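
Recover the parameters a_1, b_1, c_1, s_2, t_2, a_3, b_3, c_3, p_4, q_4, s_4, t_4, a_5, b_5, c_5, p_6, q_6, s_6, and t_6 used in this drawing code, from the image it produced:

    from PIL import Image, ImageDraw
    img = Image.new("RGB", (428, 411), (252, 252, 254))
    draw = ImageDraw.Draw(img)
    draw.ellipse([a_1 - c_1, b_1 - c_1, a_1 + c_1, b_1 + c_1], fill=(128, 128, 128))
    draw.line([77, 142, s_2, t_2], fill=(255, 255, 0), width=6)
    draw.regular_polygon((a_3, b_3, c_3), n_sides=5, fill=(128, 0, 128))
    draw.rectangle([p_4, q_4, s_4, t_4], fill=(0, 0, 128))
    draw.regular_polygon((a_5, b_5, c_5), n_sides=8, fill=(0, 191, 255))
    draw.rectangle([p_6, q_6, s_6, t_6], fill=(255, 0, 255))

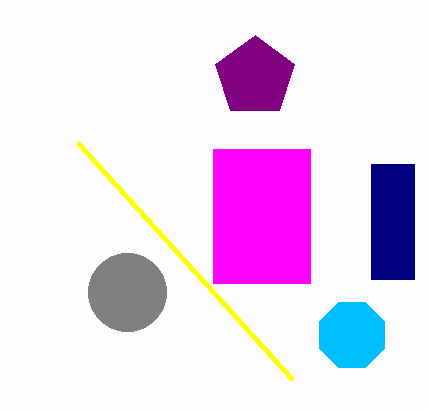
a_1 = 127
b_1 = 292
c_1 = 39
s_2 = 292
t_2 = 379
a_3 = 255
b_3 = 77
c_3 = 42
p_4 = 371
q_4 = 164
s_4 = 414
t_4 = 279
a_5 = 352
b_5 = 335
c_5 = 35
p_6 = 213
q_6 = 149
s_6 = 310
t_6 = 283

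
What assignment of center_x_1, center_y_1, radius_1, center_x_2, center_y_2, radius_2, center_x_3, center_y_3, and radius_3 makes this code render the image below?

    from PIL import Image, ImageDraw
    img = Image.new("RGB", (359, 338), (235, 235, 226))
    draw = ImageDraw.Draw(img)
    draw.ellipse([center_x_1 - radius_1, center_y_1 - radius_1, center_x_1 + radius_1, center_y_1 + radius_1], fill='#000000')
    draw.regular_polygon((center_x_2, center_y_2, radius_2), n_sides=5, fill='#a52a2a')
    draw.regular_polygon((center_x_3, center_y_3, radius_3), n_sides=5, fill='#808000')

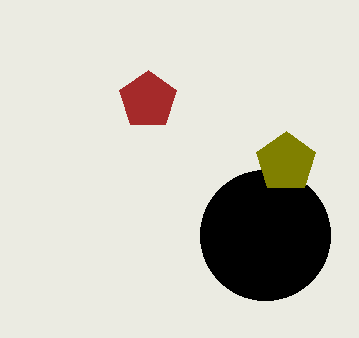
center_x_1 = 265, center_y_1 = 235, radius_1 = 65, center_x_2 = 148, center_y_2 = 100, radius_2 = 30, center_x_3 = 286, center_y_3 = 162, radius_3 = 31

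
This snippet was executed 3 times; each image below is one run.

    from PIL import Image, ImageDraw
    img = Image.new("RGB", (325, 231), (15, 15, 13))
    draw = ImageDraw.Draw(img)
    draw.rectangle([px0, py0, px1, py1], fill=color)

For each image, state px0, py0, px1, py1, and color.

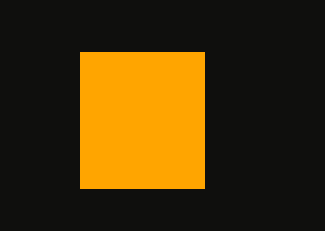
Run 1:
px0 = 80, py0 = 52, px1 = 204, py1 = 188, color = 'orange'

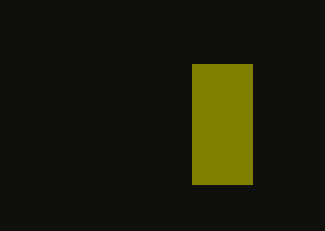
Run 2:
px0 = 192; py0 = 64; px1 = 252; py1 = 184; color = 'olive'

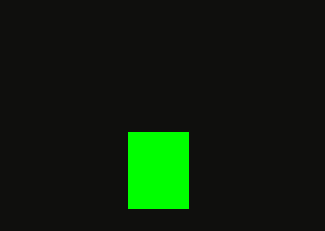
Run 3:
px0 = 128
py0 = 132
px1 = 188
py1 = 208
color = 'lime'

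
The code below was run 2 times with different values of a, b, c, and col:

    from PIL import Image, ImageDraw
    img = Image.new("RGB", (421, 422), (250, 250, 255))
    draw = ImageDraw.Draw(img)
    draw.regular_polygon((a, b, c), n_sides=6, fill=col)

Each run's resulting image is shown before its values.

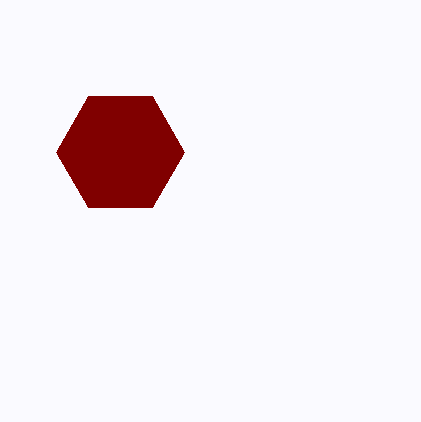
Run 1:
a = 120
b = 152
c = 64
col = 'maroon'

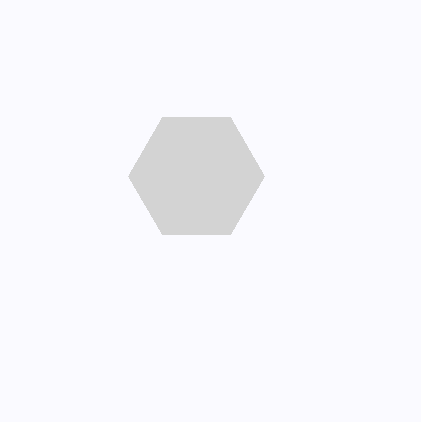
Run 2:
a = 196, b = 176, c = 68, col = 'lightgray'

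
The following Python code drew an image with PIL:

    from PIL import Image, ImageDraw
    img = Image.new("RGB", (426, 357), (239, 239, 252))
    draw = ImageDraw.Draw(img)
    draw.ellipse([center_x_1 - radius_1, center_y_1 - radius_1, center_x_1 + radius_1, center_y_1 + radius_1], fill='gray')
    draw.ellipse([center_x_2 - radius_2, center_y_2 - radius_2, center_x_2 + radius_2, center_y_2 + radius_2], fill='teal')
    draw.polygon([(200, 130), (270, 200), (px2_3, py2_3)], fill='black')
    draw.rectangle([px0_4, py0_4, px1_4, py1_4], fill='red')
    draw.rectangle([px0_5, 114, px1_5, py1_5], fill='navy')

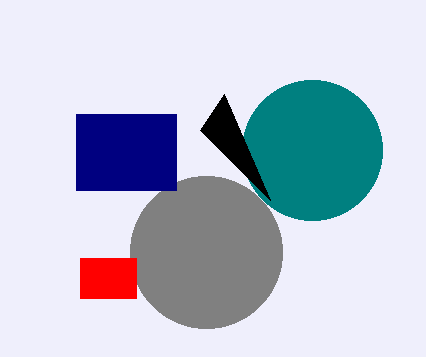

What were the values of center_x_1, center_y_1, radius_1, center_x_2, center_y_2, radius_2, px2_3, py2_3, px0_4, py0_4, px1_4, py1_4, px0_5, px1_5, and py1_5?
center_x_1 = 206; center_y_1 = 252; radius_1 = 76; center_x_2 = 312; center_y_2 = 150; radius_2 = 70; px2_3 = 224; py2_3 = 94; px0_4 = 80; py0_4 = 258; px1_4 = 136; py1_4 = 298; px0_5 = 76; px1_5 = 176; py1_5 = 190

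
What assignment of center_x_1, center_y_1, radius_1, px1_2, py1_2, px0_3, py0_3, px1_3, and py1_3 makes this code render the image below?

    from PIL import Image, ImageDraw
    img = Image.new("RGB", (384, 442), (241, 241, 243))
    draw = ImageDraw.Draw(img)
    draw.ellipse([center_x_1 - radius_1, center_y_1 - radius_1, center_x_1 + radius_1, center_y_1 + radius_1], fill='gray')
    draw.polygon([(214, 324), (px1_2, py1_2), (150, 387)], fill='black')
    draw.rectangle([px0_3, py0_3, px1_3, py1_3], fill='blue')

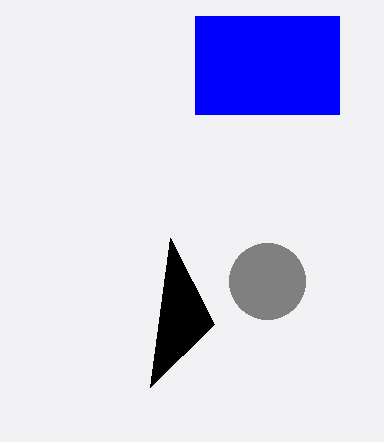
center_x_1 = 267, center_y_1 = 281, radius_1 = 38, px1_2 = 170, py1_2 = 238, px0_3 = 195, py0_3 = 16, px1_3 = 339, py1_3 = 114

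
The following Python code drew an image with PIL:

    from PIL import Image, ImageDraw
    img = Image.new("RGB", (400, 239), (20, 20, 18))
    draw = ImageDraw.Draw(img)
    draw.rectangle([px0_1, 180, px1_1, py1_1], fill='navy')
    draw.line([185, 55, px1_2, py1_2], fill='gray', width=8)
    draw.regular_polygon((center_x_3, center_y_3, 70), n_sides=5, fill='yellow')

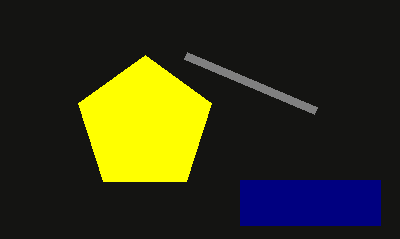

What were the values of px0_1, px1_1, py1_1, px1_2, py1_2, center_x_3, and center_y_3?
px0_1 = 240; px1_1 = 380; py1_1 = 225; px1_2 = 315; py1_2 = 110; center_x_3 = 145; center_y_3 = 125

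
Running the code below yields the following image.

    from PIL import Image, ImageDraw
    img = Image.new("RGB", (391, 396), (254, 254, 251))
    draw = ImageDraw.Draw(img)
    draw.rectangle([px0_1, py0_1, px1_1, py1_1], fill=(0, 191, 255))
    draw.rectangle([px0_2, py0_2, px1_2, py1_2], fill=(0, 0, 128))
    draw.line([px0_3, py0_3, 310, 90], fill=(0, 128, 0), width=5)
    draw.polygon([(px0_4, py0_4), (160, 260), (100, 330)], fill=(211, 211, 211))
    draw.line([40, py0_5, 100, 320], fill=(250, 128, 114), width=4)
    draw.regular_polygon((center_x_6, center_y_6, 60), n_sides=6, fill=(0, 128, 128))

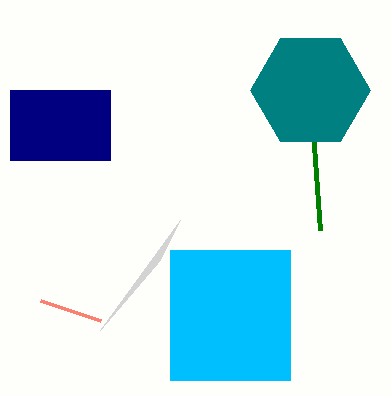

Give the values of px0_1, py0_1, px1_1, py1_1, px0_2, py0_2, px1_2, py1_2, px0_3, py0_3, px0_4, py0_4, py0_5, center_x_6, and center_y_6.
px0_1 = 170
py0_1 = 250
px1_1 = 290
py1_1 = 380
px0_2 = 10
py0_2 = 90
px1_2 = 110
py1_2 = 160
px0_3 = 320
py0_3 = 230
px0_4 = 180
py0_4 = 220
py0_5 = 300
center_x_6 = 310
center_y_6 = 90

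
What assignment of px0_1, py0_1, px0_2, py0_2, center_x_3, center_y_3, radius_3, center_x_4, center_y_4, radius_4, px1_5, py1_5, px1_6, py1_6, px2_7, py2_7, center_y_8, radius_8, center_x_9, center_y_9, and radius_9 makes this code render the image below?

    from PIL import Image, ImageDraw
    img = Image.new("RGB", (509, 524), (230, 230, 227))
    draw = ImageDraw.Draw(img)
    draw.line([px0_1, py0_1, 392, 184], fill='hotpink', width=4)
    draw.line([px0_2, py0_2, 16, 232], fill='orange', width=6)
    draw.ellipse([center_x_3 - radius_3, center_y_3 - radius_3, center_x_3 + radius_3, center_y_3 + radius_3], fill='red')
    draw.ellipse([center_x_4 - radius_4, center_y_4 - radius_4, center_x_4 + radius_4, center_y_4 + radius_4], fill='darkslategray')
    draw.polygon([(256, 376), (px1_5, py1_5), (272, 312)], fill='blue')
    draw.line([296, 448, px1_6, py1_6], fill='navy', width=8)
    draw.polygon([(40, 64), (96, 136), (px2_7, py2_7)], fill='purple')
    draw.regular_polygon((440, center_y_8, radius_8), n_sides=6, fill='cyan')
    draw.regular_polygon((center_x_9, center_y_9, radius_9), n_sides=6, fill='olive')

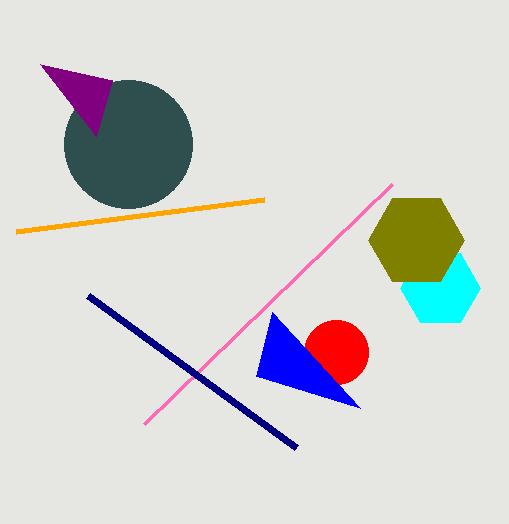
px0_1 = 144
py0_1 = 424
px0_2 = 264
py0_2 = 200
center_x_3 = 336
center_y_3 = 352
radius_3 = 32
center_x_4 = 128
center_y_4 = 144
radius_4 = 64
px1_5 = 360
py1_5 = 408
px1_6 = 88
py1_6 = 296
px2_7 = 112
py2_7 = 80
center_y_8 = 288
radius_8 = 40
center_x_9 = 416
center_y_9 = 240
radius_9 = 48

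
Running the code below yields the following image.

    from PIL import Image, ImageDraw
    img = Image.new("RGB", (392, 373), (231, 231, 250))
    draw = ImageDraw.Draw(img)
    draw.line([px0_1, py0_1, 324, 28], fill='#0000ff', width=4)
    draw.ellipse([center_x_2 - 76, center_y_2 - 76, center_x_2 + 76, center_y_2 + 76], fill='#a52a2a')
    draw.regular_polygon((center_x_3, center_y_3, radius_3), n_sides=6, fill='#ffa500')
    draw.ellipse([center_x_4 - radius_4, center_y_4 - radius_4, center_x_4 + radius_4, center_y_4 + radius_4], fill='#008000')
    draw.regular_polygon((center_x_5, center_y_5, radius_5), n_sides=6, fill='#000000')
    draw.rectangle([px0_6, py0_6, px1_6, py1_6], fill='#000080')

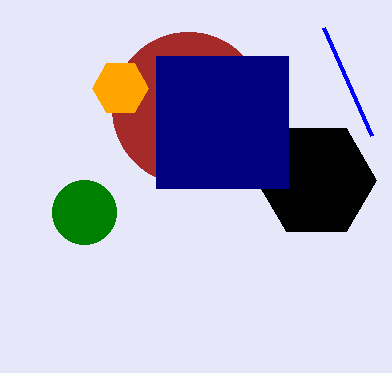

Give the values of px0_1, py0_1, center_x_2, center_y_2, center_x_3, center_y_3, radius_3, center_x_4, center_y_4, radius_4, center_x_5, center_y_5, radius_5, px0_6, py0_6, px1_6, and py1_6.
px0_1 = 372, py0_1 = 136, center_x_2 = 188, center_y_2 = 108, center_x_3 = 120, center_y_3 = 88, radius_3 = 28, center_x_4 = 84, center_y_4 = 212, radius_4 = 32, center_x_5 = 316, center_y_5 = 180, radius_5 = 60, px0_6 = 156, py0_6 = 56, px1_6 = 288, py1_6 = 188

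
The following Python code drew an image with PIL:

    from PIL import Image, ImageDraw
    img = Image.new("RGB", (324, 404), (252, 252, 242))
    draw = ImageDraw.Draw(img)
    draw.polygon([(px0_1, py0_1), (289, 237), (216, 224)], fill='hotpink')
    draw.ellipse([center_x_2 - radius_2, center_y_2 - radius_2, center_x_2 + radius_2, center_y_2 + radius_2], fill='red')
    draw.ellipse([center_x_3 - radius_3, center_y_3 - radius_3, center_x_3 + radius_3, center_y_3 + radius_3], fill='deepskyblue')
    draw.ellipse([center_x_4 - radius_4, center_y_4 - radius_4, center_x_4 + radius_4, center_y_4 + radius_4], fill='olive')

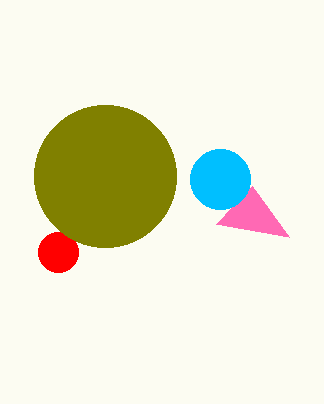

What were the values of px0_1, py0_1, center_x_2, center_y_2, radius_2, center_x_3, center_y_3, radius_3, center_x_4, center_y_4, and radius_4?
px0_1 = 252; py0_1 = 186; center_x_2 = 58; center_y_2 = 252; radius_2 = 20; center_x_3 = 220; center_y_3 = 179; radius_3 = 30; center_x_4 = 105; center_y_4 = 176; radius_4 = 71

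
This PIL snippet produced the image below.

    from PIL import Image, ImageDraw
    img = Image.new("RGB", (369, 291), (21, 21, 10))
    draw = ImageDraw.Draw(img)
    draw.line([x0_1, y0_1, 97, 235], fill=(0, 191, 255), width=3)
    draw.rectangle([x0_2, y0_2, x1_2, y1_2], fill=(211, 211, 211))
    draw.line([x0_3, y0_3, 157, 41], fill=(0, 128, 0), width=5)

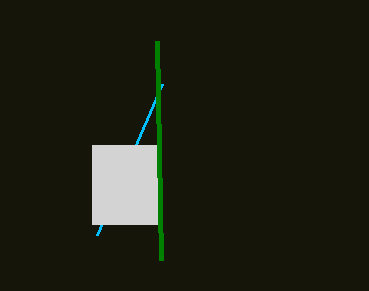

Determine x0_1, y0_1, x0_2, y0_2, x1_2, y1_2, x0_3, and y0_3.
x0_1 = 162; y0_1 = 84; x0_2 = 92; y0_2 = 145; x1_2 = 159; y1_2 = 224; x0_3 = 161; y0_3 = 260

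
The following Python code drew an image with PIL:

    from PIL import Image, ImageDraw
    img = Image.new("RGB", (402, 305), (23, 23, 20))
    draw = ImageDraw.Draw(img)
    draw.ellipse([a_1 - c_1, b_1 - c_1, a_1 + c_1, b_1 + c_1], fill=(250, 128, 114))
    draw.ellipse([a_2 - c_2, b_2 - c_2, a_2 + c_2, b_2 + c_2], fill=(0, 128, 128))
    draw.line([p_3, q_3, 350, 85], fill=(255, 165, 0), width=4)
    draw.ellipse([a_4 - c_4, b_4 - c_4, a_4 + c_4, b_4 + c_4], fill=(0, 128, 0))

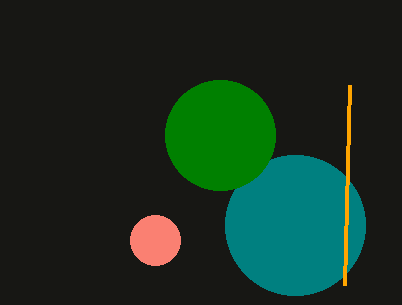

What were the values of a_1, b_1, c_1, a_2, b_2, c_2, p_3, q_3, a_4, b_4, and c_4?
a_1 = 155; b_1 = 240; c_1 = 25; a_2 = 295; b_2 = 225; c_2 = 70; p_3 = 345; q_3 = 285; a_4 = 220; b_4 = 135; c_4 = 55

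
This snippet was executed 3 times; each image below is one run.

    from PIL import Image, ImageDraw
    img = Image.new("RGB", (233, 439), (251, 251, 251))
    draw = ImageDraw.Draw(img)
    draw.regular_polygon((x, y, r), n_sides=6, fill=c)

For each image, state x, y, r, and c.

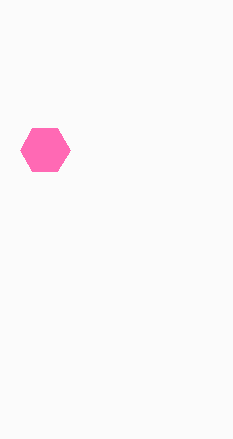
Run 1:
x = 45; y = 150; r = 25; c = 'hotpink'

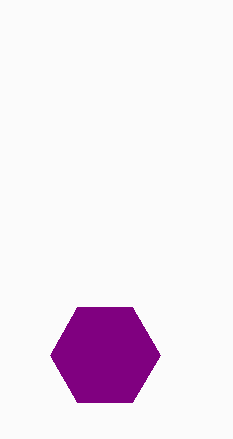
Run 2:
x = 105, y = 355, r = 55, c = 'purple'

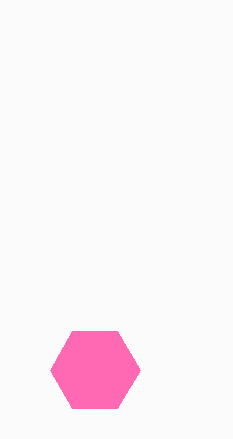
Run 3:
x = 95
y = 370
r = 45
c = 'hotpink'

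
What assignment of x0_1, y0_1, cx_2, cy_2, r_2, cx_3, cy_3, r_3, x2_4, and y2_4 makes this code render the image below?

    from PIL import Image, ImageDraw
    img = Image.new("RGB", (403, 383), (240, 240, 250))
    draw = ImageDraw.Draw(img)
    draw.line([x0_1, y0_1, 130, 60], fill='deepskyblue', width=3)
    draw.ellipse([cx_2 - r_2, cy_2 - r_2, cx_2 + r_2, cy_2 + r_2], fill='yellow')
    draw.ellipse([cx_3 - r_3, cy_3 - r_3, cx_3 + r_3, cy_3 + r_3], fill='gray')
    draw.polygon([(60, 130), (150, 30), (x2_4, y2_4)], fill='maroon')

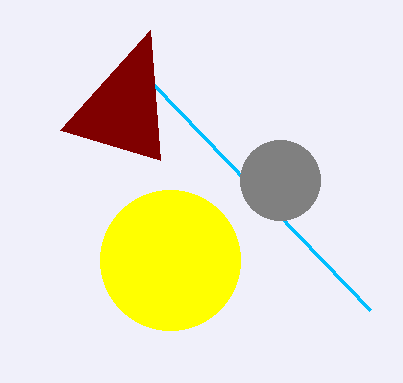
x0_1 = 370, y0_1 = 310, cx_2 = 170, cy_2 = 260, r_2 = 70, cx_3 = 280, cy_3 = 180, r_3 = 40, x2_4 = 160, y2_4 = 160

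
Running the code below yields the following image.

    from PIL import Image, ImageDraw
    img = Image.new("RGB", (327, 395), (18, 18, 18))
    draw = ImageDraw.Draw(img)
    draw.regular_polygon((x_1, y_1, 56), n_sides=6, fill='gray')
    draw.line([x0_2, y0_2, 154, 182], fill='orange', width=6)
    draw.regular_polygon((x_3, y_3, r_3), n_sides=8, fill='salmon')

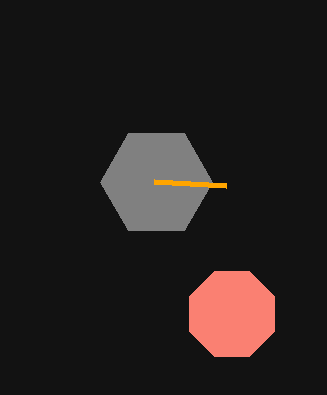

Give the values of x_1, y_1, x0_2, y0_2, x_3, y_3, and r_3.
x_1 = 156, y_1 = 182, x0_2 = 226, y0_2 = 186, x_3 = 232, y_3 = 314, r_3 = 46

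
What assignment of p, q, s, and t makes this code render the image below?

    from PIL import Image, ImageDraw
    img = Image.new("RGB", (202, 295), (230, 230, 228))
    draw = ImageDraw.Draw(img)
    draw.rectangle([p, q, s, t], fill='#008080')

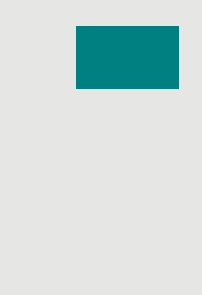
p = 76, q = 26, s = 178, t = 88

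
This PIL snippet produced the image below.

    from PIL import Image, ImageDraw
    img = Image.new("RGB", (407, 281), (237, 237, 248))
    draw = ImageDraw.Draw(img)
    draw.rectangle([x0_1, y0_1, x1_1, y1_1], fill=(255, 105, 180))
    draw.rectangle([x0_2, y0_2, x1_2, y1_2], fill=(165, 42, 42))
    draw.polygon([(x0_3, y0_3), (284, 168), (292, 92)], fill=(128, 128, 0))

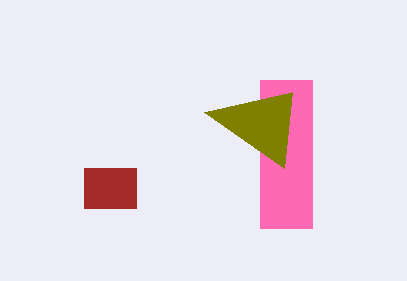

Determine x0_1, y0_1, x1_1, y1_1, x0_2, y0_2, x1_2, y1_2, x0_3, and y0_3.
x0_1 = 260; y0_1 = 80; x1_1 = 312; y1_1 = 228; x0_2 = 84; y0_2 = 168; x1_2 = 136; y1_2 = 208; x0_3 = 204; y0_3 = 112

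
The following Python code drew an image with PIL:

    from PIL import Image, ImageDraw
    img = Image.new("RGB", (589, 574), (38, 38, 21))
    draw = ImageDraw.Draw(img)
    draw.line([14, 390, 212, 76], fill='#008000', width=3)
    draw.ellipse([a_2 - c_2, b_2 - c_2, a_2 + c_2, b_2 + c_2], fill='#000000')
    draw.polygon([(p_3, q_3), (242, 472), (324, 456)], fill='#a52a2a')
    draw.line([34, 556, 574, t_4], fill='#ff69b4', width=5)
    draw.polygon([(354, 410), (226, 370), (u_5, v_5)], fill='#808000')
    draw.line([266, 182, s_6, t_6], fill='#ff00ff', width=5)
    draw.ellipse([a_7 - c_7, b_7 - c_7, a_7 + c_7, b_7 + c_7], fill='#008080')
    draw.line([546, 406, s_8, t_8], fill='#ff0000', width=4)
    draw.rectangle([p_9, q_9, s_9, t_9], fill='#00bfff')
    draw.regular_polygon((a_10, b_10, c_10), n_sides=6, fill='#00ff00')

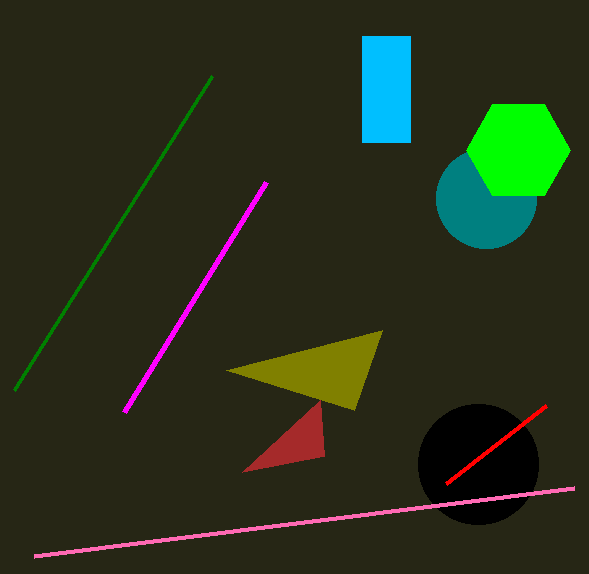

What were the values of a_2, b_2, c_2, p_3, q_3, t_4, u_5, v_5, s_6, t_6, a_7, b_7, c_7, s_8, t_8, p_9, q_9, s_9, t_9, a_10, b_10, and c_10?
a_2 = 478
b_2 = 464
c_2 = 60
p_3 = 320
q_3 = 400
t_4 = 488
u_5 = 382
v_5 = 330
s_6 = 124
t_6 = 412
a_7 = 486
b_7 = 198
c_7 = 50
s_8 = 446
t_8 = 484
p_9 = 362
q_9 = 36
s_9 = 410
t_9 = 142
a_10 = 518
b_10 = 150
c_10 = 52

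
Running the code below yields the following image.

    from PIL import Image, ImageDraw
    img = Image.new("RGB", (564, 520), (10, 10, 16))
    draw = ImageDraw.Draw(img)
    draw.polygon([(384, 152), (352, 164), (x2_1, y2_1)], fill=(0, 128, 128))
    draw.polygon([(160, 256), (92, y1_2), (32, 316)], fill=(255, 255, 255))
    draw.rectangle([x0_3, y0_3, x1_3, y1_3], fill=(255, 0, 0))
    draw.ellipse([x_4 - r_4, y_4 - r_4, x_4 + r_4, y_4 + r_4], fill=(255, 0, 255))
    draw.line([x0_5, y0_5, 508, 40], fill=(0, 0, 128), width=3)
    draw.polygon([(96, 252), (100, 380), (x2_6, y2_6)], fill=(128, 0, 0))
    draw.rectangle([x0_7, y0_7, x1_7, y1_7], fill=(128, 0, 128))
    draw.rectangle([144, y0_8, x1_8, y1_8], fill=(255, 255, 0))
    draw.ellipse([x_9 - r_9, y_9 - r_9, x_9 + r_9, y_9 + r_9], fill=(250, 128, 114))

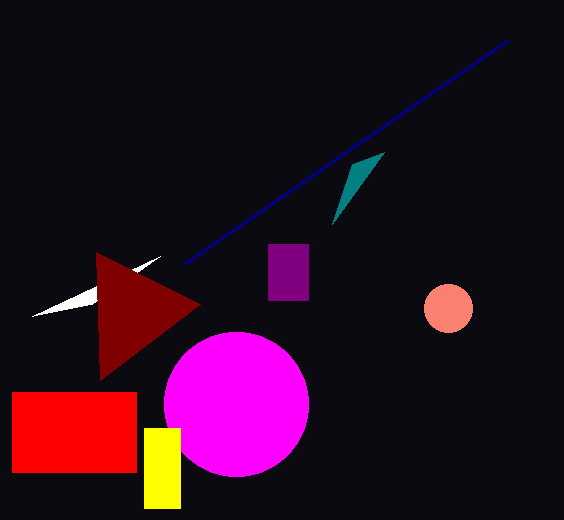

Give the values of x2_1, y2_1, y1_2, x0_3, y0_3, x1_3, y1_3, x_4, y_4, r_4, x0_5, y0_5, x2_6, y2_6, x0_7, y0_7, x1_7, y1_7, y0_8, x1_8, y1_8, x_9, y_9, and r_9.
x2_1 = 332, y2_1 = 224, y1_2 = 304, x0_3 = 12, y0_3 = 392, x1_3 = 136, y1_3 = 472, x_4 = 236, y_4 = 404, r_4 = 72, x0_5 = 184, y0_5 = 264, x2_6 = 200, y2_6 = 304, x0_7 = 268, y0_7 = 244, x1_7 = 308, y1_7 = 300, y0_8 = 428, x1_8 = 180, y1_8 = 508, x_9 = 448, y_9 = 308, r_9 = 24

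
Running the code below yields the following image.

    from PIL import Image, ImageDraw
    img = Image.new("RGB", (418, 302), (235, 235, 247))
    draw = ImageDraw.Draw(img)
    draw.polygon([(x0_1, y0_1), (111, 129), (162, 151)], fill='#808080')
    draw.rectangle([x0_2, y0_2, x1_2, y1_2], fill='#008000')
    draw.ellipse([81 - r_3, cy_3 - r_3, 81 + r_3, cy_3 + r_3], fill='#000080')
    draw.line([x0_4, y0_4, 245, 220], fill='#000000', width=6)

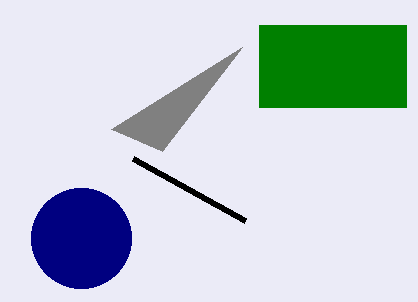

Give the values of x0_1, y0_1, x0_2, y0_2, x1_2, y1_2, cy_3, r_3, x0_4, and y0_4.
x0_1 = 242; y0_1 = 47; x0_2 = 259; y0_2 = 25; x1_2 = 406; y1_2 = 107; cy_3 = 238; r_3 = 50; x0_4 = 133; y0_4 = 158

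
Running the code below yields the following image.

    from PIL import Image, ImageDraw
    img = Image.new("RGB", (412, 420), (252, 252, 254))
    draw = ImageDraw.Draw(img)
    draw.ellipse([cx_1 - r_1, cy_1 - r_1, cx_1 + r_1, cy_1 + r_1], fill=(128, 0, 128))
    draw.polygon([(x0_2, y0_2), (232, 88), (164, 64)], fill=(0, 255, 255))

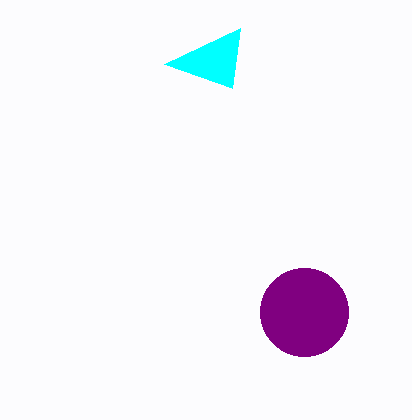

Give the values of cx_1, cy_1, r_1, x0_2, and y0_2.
cx_1 = 304, cy_1 = 312, r_1 = 44, x0_2 = 240, y0_2 = 28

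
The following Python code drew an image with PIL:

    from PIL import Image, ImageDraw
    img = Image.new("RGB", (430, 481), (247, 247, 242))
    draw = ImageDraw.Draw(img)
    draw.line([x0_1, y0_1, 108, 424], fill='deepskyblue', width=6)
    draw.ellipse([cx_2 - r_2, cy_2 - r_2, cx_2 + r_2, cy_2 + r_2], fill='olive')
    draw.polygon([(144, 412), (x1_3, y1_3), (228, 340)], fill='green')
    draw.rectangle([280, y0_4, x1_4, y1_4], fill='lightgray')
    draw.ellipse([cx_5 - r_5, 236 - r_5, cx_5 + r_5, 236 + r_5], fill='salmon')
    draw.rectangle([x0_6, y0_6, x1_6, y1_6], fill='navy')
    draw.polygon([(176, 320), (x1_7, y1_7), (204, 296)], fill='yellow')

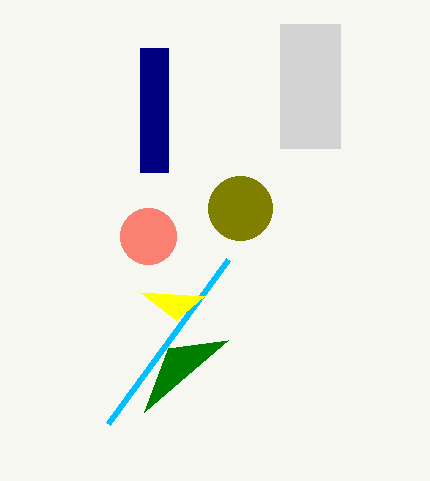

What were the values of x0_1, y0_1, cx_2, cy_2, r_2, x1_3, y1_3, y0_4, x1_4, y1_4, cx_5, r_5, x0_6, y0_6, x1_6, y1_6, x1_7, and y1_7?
x0_1 = 228; y0_1 = 260; cx_2 = 240; cy_2 = 208; r_2 = 32; x1_3 = 168; y1_3 = 348; y0_4 = 24; x1_4 = 340; y1_4 = 148; cx_5 = 148; r_5 = 28; x0_6 = 140; y0_6 = 48; x1_6 = 168; y1_6 = 172; x1_7 = 140; y1_7 = 292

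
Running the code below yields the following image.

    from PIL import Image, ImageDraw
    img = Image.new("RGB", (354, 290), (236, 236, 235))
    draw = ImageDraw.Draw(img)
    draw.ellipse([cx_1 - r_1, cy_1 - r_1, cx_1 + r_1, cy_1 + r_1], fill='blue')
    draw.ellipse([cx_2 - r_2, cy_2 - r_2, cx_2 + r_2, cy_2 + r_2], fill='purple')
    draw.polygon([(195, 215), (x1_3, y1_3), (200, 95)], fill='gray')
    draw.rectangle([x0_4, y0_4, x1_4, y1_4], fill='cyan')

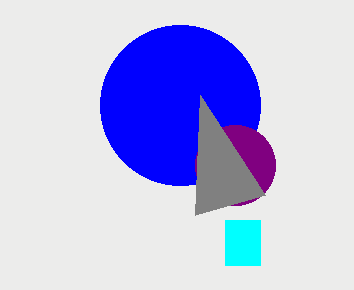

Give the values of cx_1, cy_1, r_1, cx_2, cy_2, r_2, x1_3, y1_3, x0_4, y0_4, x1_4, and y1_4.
cx_1 = 180; cy_1 = 105; r_1 = 80; cx_2 = 235; cy_2 = 165; r_2 = 40; x1_3 = 265; y1_3 = 195; x0_4 = 225; y0_4 = 220; x1_4 = 260; y1_4 = 265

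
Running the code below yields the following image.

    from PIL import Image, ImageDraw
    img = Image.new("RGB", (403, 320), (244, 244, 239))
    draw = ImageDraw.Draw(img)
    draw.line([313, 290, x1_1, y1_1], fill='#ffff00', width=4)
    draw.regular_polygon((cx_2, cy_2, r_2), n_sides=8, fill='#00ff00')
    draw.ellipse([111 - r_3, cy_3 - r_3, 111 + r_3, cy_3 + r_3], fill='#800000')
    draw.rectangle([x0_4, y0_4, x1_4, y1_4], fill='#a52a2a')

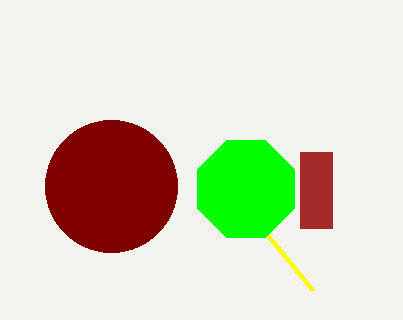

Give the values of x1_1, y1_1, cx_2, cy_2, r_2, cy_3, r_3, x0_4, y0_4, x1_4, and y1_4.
x1_1 = 268; y1_1 = 235; cx_2 = 246; cy_2 = 189; r_2 = 52; cy_3 = 186; r_3 = 66; x0_4 = 300; y0_4 = 152; x1_4 = 332; y1_4 = 228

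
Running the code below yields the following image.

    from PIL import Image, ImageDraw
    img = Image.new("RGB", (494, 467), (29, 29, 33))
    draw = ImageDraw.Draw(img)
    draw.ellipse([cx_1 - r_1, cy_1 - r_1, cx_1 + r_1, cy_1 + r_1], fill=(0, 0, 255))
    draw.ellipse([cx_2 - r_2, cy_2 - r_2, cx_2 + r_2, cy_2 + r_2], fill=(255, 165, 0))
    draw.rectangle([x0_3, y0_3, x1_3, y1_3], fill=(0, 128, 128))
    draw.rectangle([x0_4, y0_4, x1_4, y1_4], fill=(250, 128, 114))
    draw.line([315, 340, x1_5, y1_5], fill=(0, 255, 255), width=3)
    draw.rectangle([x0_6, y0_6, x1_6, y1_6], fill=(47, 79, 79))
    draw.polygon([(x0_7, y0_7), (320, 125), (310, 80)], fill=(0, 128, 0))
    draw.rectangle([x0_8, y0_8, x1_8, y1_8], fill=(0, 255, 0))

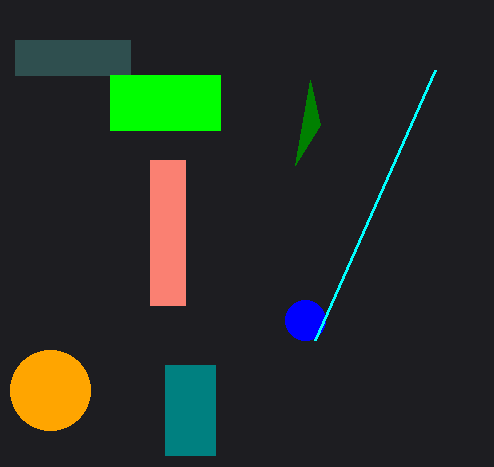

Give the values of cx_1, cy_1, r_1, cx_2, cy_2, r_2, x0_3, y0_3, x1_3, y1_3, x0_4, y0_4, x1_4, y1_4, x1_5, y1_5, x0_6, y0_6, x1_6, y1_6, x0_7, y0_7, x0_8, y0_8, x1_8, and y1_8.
cx_1 = 305; cy_1 = 320; r_1 = 20; cx_2 = 50; cy_2 = 390; r_2 = 40; x0_3 = 165; y0_3 = 365; x1_3 = 215; y1_3 = 455; x0_4 = 150; y0_4 = 160; x1_4 = 185; y1_4 = 305; x1_5 = 435; y1_5 = 70; x0_6 = 15; y0_6 = 40; x1_6 = 130; y1_6 = 75; x0_7 = 295; y0_7 = 165; x0_8 = 110; y0_8 = 75; x1_8 = 220; y1_8 = 130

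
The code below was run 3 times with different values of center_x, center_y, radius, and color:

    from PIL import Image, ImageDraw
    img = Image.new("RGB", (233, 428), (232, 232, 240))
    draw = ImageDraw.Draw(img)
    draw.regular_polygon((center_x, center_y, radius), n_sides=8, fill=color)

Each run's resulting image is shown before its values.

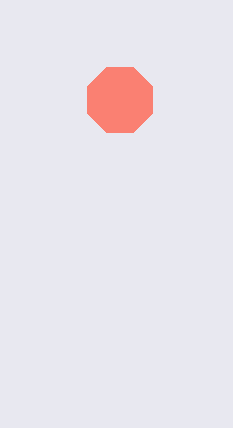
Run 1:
center_x = 120, center_y = 100, radius = 35, color = 'salmon'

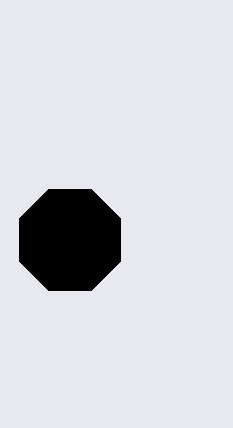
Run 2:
center_x = 70, center_y = 240, radius = 55, color = 'black'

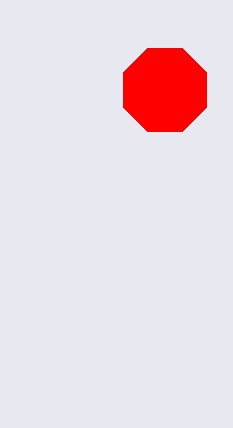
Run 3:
center_x = 165, center_y = 90, radius = 45, color = 'red'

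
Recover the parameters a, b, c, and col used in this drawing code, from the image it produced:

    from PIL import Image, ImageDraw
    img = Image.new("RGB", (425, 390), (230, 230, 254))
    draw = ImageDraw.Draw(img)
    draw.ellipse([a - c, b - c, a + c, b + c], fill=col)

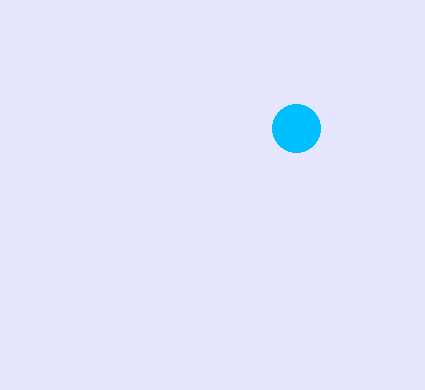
a = 296
b = 128
c = 24
col = 'deepskyblue'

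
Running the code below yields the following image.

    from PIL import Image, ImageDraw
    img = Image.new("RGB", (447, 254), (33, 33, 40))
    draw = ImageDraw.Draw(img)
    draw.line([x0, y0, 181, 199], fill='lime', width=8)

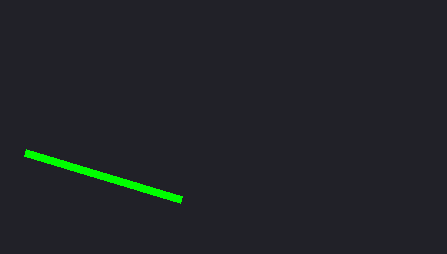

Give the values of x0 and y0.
x0 = 25, y0 = 152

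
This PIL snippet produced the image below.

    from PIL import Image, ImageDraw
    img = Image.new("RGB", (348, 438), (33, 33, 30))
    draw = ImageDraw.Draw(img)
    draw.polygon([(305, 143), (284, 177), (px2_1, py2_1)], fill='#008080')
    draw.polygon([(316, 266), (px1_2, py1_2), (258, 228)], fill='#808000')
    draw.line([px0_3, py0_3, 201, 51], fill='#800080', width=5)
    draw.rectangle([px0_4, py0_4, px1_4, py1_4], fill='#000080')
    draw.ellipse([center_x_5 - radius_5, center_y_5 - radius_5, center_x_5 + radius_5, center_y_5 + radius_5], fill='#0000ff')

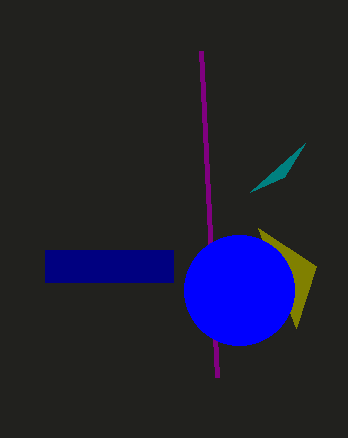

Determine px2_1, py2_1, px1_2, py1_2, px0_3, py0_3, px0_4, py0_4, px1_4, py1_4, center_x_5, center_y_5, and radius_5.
px2_1 = 250, py2_1 = 192, px1_2 = 296, py1_2 = 328, px0_3 = 217, py0_3 = 377, px0_4 = 45, py0_4 = 250, px1_4 = 173, py1_4 = 282, center_x_5 = 239, center_y_5 = 290, radius_5 = 55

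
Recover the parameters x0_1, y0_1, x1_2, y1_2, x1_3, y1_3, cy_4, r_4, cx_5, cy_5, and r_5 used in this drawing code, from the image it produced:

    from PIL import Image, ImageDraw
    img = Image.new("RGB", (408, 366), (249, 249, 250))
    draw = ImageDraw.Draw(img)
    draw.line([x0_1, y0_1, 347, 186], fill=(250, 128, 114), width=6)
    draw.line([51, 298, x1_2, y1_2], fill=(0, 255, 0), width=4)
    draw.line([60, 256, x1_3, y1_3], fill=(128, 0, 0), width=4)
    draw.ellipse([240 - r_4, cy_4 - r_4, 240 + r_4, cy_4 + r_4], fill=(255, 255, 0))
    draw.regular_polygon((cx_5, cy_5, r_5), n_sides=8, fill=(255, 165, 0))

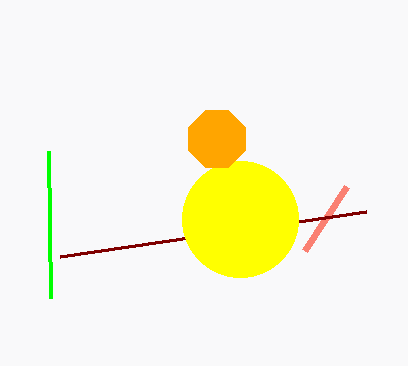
x0_1 = 305, y0_1 = 250, x1_2 = 49, y1_2 = 151, x1_3 = 366, y1_3 = 211, cy_4 = 219, r_4 = 58, cx_5 = 217, cy_5 = 139, r_5 = 31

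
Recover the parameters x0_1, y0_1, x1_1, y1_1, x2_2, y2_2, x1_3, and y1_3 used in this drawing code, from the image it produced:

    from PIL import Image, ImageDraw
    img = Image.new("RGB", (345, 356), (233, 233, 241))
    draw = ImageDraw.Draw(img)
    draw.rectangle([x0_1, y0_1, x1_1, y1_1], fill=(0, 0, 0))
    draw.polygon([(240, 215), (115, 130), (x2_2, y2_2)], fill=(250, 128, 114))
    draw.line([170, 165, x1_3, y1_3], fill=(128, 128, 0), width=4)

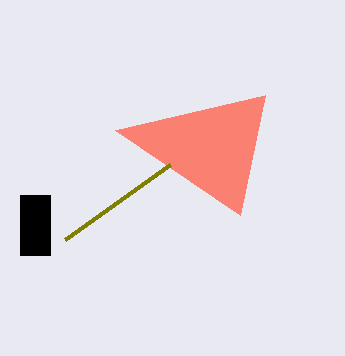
x0_1 = 20, y0_1 = 195, x1_1 = 50, y1_1 = 255, x2_2 = 265, y2_2 = 95, x1_3 = 65, y1_3 = 240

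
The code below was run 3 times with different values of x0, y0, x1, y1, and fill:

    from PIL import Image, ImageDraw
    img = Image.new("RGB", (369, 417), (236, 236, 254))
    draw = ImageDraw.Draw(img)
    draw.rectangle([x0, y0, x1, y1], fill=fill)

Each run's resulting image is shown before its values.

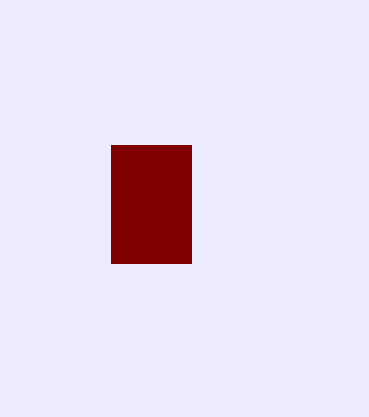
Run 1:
x0 = 111, y0 = 145, x1 = 191, y1 = 263, fill = 'maroon'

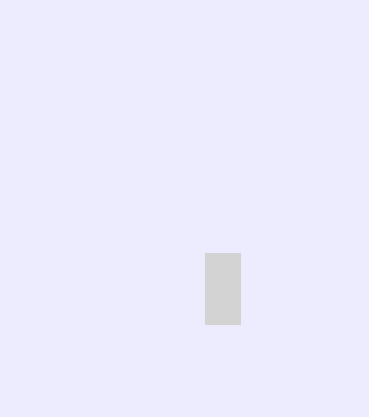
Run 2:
x0 = 205; y0 = 253; x1 = 240; y1 = 324; fill = 'lightgray'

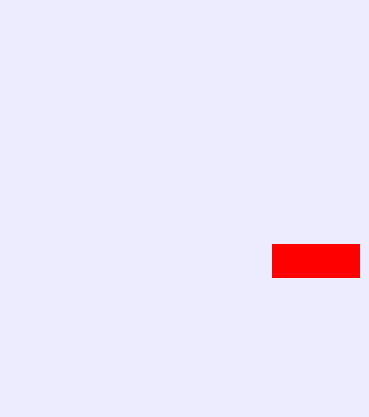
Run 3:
x0 = 272, y0 = 244, x1 = 359, y1 = 277, fill = 'red'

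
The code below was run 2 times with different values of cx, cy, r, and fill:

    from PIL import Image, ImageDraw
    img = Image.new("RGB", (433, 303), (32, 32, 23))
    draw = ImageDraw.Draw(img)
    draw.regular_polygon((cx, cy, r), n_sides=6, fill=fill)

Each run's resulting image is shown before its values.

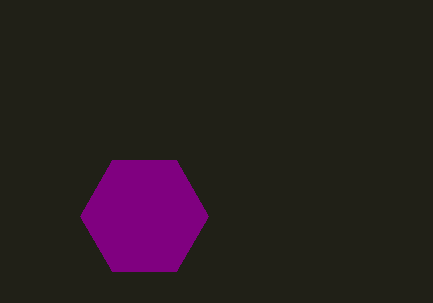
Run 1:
cx = 144; cy = 216; r = 64; fill = 'purple'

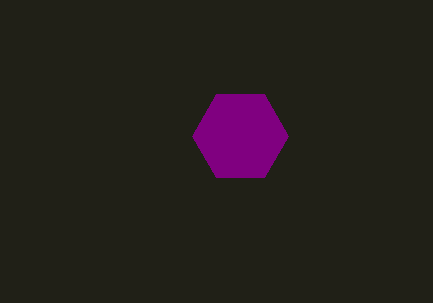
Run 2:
cx = 240
cy = 136
r = 48
fill = 'purple'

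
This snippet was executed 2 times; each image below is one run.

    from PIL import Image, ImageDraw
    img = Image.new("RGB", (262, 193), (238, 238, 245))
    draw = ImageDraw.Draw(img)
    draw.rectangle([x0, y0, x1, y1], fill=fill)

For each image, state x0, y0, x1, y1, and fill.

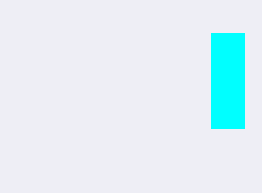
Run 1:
x0 = 211; y0 = 33; x1 = 244; y1 = 128; fill = 'cyan'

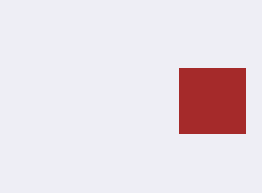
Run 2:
x0 = 179, y0 = 68, x1 = 245, y1 = 133, fill = 'brown'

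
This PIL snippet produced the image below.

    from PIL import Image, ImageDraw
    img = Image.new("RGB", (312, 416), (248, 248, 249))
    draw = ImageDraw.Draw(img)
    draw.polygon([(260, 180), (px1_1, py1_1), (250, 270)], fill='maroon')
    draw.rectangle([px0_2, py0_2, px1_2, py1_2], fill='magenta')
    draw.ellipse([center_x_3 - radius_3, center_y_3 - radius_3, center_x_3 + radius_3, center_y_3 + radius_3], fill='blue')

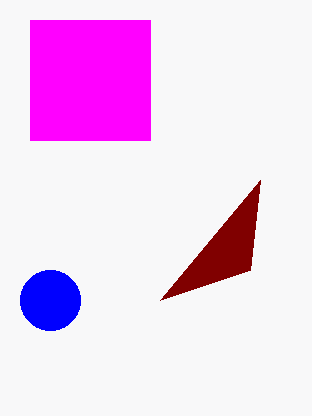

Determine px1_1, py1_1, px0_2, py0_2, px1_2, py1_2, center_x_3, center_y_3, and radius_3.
px1_1 = 160
py1_1 = 300
px0_2 = 30
py0_2 = 20
px1_2 = 150
py1_2 = 140
center_x_3 = 50
center_y_3 = 300
radius_3 = 30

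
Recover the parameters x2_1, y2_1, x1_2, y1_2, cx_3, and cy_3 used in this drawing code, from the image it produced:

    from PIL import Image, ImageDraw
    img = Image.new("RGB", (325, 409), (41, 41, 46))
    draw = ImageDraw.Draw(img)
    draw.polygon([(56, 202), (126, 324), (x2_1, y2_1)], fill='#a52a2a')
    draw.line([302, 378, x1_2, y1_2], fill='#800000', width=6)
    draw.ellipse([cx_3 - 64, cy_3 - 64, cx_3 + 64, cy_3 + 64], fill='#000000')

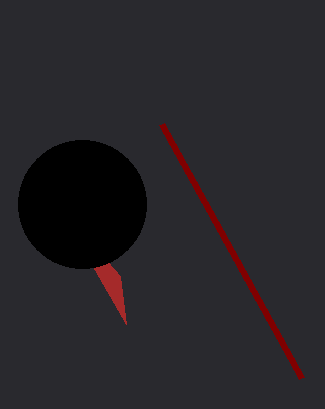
x2_1 = 120; y2_1 = 276; x1_2 = 162; y1_2 = 124; cx_3 = 82; cy_3 = 204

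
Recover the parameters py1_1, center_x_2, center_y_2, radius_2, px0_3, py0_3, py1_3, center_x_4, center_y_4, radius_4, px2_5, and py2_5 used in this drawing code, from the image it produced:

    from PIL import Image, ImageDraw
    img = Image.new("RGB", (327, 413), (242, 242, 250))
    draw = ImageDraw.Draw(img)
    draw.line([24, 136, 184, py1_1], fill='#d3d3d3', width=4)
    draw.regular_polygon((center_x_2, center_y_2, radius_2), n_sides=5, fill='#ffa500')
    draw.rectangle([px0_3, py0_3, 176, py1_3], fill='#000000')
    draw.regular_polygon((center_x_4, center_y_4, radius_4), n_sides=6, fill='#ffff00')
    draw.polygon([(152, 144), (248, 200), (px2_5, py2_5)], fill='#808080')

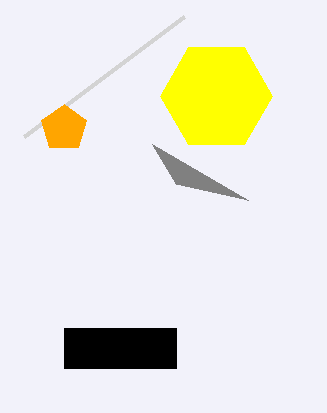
py1_1 = 16, center_x_2 = 64, center_y_2 = 128, radius_2 = 24, px0_3 = 64, py0_3 = 328, py1_3 = 368, center_x_4 = 216, center_y_4 = 96, radius_4 = 56, px2_5 = 176, py2_5 = 184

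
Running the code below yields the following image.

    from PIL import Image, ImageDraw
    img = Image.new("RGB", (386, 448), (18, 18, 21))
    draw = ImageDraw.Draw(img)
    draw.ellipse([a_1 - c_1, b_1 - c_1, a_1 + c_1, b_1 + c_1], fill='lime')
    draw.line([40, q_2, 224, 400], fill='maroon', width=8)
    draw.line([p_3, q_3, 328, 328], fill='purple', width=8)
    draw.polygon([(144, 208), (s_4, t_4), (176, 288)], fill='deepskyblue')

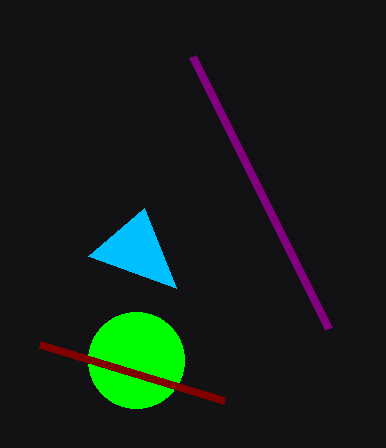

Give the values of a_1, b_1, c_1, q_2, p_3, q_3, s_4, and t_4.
a_1 = 136
b_1 = 360
c_1 = 48
q_2 = 344
p_3 = 192
q_3 = 56
s_4 = 88
t_4 = 256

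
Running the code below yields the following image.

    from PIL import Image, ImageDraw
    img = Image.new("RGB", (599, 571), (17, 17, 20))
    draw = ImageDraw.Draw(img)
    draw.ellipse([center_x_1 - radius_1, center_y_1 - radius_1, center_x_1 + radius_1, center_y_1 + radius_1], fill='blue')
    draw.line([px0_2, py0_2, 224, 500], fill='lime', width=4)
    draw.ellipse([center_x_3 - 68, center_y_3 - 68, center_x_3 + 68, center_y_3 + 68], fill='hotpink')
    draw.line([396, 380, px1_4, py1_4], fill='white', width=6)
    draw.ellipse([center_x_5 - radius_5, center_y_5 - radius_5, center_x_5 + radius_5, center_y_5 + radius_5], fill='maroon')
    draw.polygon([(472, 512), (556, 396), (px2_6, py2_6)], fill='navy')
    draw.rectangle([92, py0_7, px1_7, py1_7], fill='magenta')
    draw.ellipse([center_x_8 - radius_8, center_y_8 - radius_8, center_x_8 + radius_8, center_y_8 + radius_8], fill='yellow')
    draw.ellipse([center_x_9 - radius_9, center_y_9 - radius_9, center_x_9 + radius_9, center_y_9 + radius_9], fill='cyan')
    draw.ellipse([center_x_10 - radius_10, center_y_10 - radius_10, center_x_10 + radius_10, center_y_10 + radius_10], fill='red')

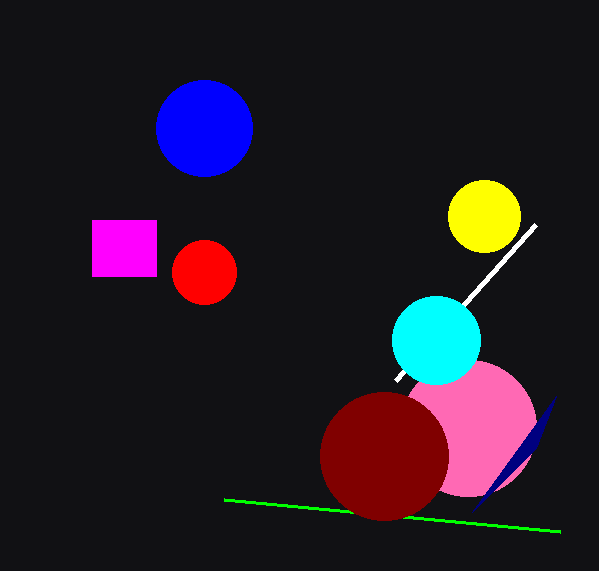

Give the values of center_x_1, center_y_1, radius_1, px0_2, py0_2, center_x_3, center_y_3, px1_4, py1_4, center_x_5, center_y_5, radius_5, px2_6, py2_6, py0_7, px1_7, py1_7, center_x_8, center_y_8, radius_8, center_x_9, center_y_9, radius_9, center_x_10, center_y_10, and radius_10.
center_x_1 = 204; center_y_1 = 128; radius_1 = 48; px0_2 = 560; py0_2 = 532; center_x_3 = 468; center_y_3 = 428; px1_4 = 536; py1_4 = 224; center_x_5 = 384; center_y_5 = 456; radius_5 = 64; px2_6 = 536; py2_6 = 448; py0_7 = 220; px1_7 = 156; py1_7 = 276; center_x_8 = 484; center_y_8 = 216; radius_8 = 36; center_x_9 = 436; center_y_9 = 340; radius_9 = 44; center_x_10 = 204; center_y_10 = 272; radius_10 = 32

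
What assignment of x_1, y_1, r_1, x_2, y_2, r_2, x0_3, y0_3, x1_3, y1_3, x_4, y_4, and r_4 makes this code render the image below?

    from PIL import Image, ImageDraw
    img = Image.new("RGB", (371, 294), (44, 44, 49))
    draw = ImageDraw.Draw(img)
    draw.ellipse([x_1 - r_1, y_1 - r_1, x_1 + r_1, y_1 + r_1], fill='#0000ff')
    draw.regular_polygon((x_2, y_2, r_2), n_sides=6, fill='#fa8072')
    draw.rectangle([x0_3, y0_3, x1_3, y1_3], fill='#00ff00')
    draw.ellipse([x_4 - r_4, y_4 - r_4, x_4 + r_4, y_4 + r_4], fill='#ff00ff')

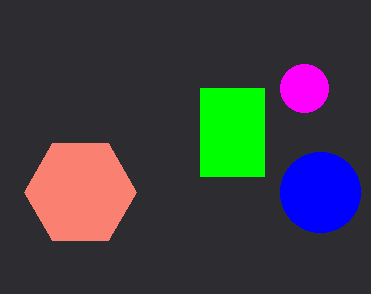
x_1 = 320
y_1 = 192
r_1 = 40
x_2 = 80
y_2 = 192
r_2 = 56
x0_3 = 200
y0_3 = 88
x1_3 = 264
y1_3 = 176
x_4 = 304
y_4 = 88
r_4 = 24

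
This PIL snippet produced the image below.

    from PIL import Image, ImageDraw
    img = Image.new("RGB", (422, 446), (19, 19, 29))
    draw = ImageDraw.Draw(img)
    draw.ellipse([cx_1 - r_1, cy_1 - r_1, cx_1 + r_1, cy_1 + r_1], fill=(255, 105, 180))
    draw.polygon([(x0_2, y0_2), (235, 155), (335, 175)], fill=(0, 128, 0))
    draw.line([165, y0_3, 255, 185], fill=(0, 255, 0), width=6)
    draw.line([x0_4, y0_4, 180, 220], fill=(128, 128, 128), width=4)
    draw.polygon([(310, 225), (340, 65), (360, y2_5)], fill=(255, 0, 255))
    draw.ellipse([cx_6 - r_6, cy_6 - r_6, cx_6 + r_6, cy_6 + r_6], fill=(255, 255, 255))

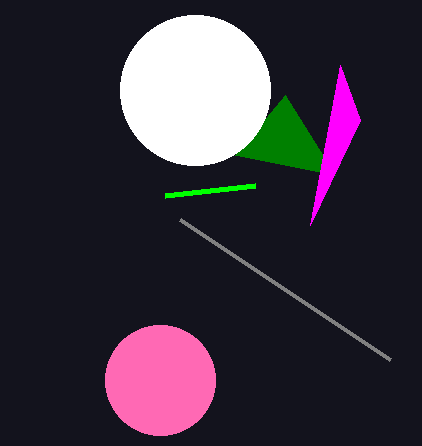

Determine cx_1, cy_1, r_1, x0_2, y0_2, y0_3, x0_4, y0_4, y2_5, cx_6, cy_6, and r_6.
cx_1 = 160
cy_1 = 380
r_1 = 55
x0_2 = 285
y0_2 = 95
y0_3 = 195
x0_4 = 390
y0_4 = 360
y2_5 = 120
cx_6 = 195
cy_6 = 90
r_6 = 75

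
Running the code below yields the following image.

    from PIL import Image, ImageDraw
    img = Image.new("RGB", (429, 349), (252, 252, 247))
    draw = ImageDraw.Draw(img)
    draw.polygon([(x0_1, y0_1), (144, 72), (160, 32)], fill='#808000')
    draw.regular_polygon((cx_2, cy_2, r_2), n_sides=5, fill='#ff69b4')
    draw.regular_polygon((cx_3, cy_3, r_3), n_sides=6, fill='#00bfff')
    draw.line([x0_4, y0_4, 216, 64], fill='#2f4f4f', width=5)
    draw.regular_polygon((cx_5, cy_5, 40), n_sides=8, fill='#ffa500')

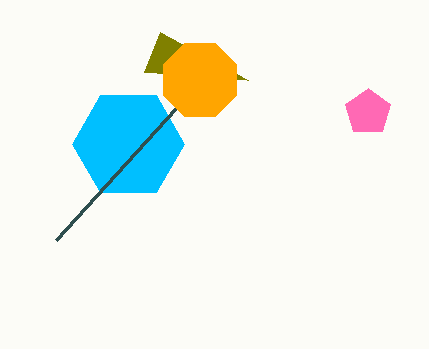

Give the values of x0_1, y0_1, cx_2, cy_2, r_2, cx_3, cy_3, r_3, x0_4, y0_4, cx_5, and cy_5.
x0_1 = 248, y0_1 = 80, cx_2 = 368, cy_2 = 112, r_2 = 24, cx_3 = 128, cy_3 = 144, r_3 = 56, x0_4 = 56, y0_4 = 240, cx_5 = 200, cy_5 = 80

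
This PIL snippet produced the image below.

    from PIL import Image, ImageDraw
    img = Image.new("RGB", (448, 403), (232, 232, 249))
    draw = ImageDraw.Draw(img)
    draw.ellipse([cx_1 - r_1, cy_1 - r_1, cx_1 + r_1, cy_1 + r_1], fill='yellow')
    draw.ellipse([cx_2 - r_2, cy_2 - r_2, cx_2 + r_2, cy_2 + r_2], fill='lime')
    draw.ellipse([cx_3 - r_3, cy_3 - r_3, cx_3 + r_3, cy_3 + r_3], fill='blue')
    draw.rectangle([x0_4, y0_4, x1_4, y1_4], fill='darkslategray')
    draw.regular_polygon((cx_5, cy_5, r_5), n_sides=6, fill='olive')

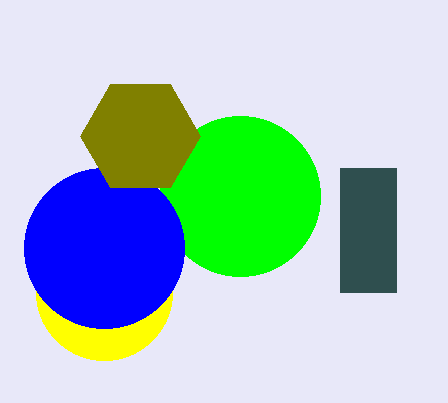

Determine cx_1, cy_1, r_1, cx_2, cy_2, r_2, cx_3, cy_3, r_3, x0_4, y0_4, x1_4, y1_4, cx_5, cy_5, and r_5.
cx_1 = 104, cy_1 = 292, r_1 = 68, cx_2 = 240, cy_2 = 196, r_2 = 80, cx_3 = 104, cy_3 = 248, r_3 = 80, x0_4 = 340, y0_4 = 168, x1_4 = 396, y1_4 = 292, cx_5 = 140, cy_5 = 136, r_5 = 60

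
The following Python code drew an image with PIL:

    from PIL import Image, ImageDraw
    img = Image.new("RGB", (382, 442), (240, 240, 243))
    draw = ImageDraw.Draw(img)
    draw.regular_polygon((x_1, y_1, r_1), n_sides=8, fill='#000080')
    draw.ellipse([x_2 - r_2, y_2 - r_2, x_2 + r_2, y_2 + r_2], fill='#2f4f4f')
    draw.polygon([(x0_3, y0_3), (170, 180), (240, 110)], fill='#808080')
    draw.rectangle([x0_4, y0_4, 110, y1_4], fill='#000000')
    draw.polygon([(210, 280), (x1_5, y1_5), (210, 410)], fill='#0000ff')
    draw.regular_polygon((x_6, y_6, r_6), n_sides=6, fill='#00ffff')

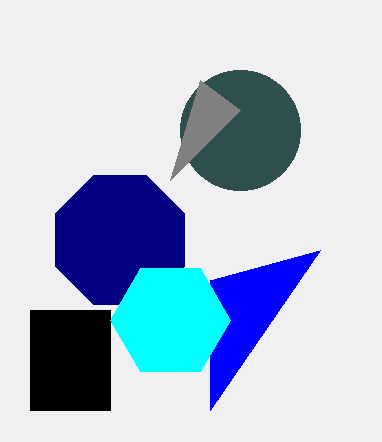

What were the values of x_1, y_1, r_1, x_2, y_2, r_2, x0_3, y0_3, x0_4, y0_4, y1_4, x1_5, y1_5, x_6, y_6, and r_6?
x_1 = 120; y_1 = 240; r_1 = 70; x_2 = 240; y_2 = 130; r_2 = 60; x0_3 = 200; y0_3 = 80; x0_4 = 30; y0_4 = 310; y1_4 = 410; x1_5 = 320; y1_5 = 250; x_6 = 170; y_6 = 320; r_6 = 60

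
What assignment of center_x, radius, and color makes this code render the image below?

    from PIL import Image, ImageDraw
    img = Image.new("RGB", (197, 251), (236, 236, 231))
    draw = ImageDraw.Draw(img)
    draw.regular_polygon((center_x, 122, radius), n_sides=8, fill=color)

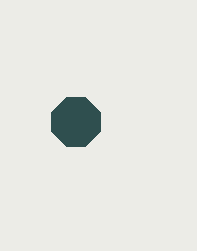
center_x = 76; radius = 26; color = 'darkslategray'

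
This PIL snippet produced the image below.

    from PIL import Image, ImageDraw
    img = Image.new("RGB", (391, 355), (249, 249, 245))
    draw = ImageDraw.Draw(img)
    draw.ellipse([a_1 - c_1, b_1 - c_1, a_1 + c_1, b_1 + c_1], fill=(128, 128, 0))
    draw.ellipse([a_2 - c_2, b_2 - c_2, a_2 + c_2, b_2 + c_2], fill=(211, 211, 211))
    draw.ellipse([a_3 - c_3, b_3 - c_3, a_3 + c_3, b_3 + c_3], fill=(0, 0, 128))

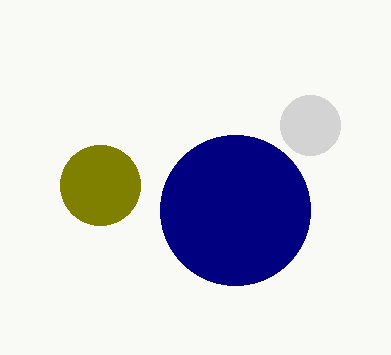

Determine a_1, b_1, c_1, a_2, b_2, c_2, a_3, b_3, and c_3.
a_1 = 100
b_1 = 185
c_1 = 40
a_2 = 310
b_2 = 125
c_2 = 30
a_3 = 235
b_3 = 210
c_3 = 75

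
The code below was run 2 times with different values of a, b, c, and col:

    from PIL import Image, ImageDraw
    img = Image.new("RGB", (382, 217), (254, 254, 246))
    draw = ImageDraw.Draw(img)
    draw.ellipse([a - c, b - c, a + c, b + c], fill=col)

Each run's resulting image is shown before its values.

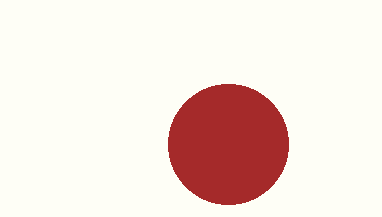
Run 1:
a = 228, b = 144, c = 60, col = 'brown'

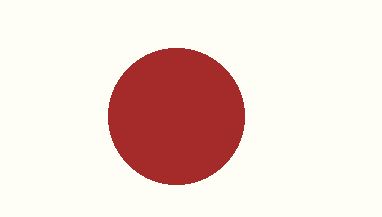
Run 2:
a = 176; b = 116; c = 68; col = 'brown'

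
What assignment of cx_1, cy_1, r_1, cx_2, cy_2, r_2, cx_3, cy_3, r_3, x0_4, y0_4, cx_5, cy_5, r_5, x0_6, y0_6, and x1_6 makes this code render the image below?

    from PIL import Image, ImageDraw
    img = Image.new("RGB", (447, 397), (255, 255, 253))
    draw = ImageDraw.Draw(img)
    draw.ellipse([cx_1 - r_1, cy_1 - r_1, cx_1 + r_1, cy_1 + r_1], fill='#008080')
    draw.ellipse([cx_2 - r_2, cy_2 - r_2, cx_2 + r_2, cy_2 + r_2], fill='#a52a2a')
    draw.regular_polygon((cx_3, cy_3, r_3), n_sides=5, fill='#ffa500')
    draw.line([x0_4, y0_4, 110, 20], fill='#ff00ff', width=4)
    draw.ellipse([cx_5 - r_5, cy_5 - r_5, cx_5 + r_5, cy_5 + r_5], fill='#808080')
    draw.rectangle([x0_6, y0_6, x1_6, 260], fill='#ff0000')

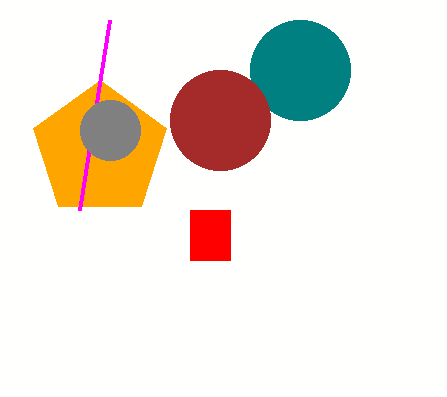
cx_1 = 300, cy_1 = 70, r_1 = 50, cx_2 = 220, cy_2 = 120, r_2 = 50, cx_3 = 100, cy_3 = 150, r_3 = 70, x0_4 = 80, y0_4 = 210, cx_5 = 110, cy_5 = 130, r_5 = 30, x0_6 = 190, y0_6 = 210, x1_6 = 230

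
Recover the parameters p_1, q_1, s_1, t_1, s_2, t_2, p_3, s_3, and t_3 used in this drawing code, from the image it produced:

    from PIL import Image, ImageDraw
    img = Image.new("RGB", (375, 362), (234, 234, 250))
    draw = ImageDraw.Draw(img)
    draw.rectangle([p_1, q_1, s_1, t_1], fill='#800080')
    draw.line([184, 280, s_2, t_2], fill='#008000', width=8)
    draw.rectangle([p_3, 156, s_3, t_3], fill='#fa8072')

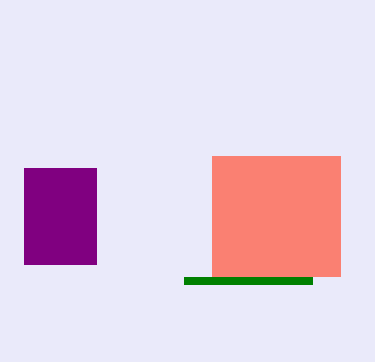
p_1 = 24; q_1 = 168; s_1 = 96; t_1 = 264; s_2 = 312; t_2 = 280; p_3 = 212; s_3 = 340; t_3 = 276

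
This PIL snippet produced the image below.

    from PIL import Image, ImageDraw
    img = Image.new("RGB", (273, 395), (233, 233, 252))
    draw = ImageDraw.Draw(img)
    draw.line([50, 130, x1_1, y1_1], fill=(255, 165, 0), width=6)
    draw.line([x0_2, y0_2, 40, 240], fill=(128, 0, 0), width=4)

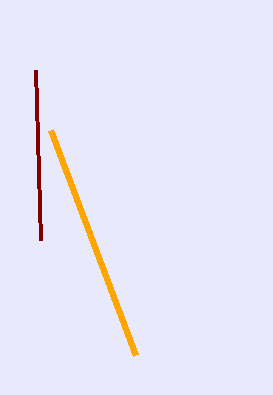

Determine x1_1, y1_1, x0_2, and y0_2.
x1_1 = 135; y1_1 = 355; x0_2 = 35; y0_2 = 70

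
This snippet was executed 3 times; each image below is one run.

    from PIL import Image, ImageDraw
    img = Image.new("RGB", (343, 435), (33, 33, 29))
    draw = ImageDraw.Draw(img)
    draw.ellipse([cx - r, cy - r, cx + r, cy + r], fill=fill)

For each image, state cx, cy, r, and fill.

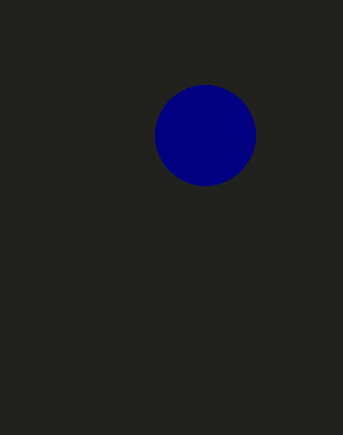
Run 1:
cx = 205
cy = 135
r = 50
fill = 'navy'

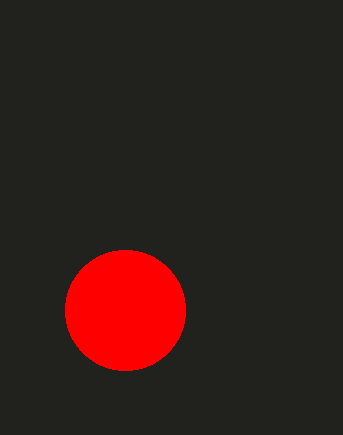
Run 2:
cx = 125
cy = 310
r = 60
fill = 'red'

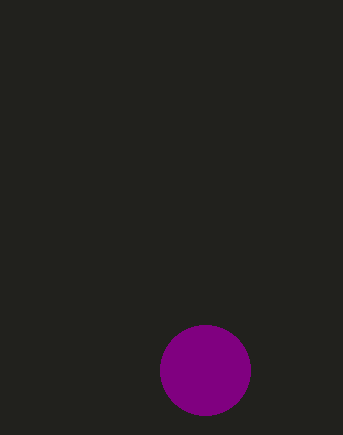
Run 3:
cx = 205, cy = 370, r = 45, fill = 'purple'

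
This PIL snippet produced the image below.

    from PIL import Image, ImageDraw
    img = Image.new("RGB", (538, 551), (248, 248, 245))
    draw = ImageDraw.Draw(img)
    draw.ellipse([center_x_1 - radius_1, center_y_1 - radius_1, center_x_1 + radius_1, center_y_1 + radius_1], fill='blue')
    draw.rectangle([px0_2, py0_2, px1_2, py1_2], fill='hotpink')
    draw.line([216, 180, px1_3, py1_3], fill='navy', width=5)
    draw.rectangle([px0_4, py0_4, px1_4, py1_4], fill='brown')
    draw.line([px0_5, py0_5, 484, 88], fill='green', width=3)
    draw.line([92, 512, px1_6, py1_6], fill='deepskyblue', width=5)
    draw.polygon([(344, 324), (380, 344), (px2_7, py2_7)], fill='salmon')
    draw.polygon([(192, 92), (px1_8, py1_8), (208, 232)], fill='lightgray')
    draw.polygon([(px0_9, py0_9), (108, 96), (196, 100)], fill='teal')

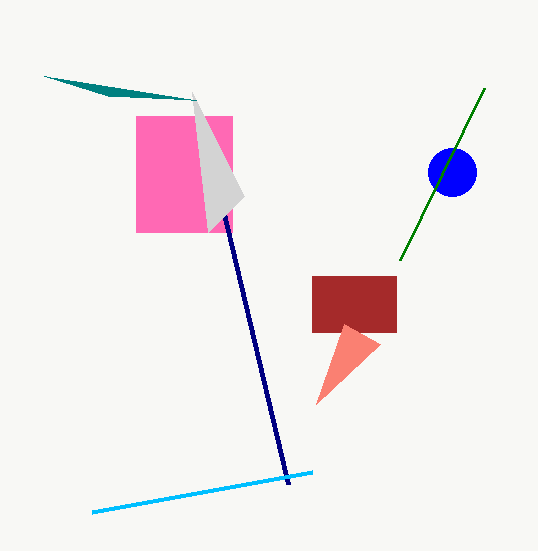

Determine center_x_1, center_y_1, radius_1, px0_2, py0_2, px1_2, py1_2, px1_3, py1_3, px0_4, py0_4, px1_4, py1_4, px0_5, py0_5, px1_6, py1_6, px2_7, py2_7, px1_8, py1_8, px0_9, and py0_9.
center_x_1 = 452
center_y_1 = 172
radius_1 = 24
px0_2 = 136
py0_2 = 116
px1_2 = 232
py1_2 = 232
px1_3 = 288
py1_3 = 484
px0_4 = 312
py0_4 = 276
px1_4 = 396
py1_4 = 332
px0_5 = 400
py0_5 = 260
px1_6 = 312
py1_6 = 472
px2_7 = 316
py2_7 = 404
px1_8 = 244
py1_8 = 196
px0_9 = 44
py0_9 = 76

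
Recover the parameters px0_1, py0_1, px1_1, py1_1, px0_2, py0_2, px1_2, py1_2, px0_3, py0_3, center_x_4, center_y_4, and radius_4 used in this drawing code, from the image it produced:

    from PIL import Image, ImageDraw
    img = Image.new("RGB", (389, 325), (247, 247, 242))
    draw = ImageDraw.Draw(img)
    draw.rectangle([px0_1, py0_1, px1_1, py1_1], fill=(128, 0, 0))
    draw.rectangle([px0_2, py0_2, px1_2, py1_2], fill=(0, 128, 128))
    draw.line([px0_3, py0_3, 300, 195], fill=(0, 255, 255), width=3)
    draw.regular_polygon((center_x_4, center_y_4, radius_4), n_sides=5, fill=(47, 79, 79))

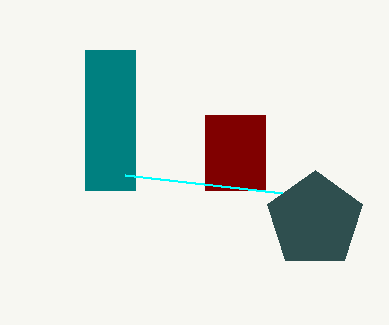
px0_1 = 205
py0_1 = 115
px1_1 = 265
py1_1 = 190
px0_2 = 85
py0_2 = 50
px1_2 = 135
py1_2 = 190
px0_3 = 125
py0_3 = 175
center_x_4 = 315
center_y_4 = 220
radius_4 = 50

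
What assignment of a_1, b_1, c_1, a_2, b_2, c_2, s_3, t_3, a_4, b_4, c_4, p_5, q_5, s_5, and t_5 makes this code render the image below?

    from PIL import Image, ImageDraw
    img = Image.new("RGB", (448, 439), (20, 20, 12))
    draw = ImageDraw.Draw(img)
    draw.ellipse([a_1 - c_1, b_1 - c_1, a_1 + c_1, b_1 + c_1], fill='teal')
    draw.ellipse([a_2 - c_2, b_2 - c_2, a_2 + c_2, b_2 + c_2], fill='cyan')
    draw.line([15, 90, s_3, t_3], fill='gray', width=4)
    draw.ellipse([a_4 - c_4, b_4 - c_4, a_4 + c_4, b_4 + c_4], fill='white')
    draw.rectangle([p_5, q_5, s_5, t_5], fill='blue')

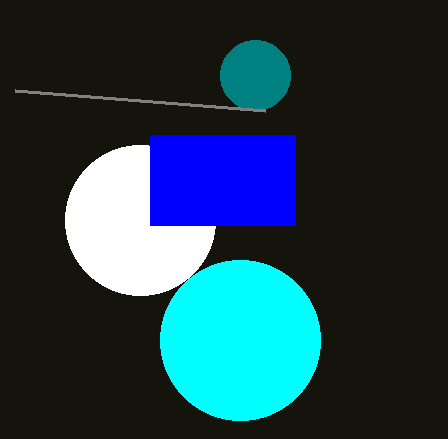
a_1 = 255
b_1 = 75
c_1 = 35
a_2 = 240
b_2 = 340
c_2 = 80
s_3 = 265
t_3 = 110
a_4 = 140
b_4 = 220
c_4 = 75
p_5 = 150
q_5 = 135
s_5 = 295
t_5 = 225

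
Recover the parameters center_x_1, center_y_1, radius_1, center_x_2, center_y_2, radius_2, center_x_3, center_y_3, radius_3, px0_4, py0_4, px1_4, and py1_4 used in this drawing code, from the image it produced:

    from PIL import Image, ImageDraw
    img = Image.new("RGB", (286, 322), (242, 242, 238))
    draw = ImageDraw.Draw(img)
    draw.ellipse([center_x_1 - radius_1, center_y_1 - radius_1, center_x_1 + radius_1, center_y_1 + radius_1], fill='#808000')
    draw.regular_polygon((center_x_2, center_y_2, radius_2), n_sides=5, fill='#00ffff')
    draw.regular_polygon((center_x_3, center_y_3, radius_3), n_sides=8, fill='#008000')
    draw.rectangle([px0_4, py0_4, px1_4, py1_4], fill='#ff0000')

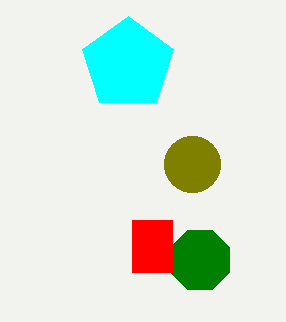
center_x_1 = 192; center_y_1 = 164; radius_1 = 28; center_x_2 = 128; center_y_2 = 64; radius_2 = 48; center_x_3 = 200; center_y_3 = 260; radius_3 = 32; px0_4 = 132; py0_4 = 220; px1_4 = 172; py1_4 = 272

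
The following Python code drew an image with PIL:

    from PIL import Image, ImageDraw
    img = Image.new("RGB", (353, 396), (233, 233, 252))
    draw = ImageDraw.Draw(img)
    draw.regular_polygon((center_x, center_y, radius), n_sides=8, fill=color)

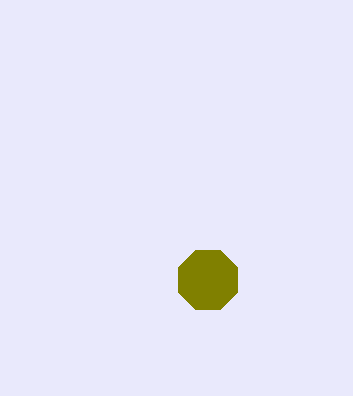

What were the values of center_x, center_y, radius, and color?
center_x = 208, center_y = 280, radius = 32, color = 'olive'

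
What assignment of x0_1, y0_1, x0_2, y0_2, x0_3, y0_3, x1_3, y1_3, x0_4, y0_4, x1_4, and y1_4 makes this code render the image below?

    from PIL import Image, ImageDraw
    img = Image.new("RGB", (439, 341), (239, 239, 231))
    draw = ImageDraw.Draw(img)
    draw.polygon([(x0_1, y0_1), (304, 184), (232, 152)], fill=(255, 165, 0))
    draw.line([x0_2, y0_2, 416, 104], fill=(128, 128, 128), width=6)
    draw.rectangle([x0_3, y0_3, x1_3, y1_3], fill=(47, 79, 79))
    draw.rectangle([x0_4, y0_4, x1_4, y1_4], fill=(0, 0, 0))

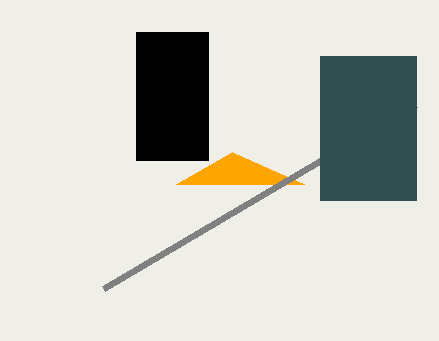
x0_1 = 176; y0_1 = 184; x0_2 = 104; y0_2 = 288; x0_3 = 320; y0_3 = 56; x1_3 = 416; y1_3 = 200; x0_4 = 136; y0_4 = 32; x1_4 = 208; y1_4 = 160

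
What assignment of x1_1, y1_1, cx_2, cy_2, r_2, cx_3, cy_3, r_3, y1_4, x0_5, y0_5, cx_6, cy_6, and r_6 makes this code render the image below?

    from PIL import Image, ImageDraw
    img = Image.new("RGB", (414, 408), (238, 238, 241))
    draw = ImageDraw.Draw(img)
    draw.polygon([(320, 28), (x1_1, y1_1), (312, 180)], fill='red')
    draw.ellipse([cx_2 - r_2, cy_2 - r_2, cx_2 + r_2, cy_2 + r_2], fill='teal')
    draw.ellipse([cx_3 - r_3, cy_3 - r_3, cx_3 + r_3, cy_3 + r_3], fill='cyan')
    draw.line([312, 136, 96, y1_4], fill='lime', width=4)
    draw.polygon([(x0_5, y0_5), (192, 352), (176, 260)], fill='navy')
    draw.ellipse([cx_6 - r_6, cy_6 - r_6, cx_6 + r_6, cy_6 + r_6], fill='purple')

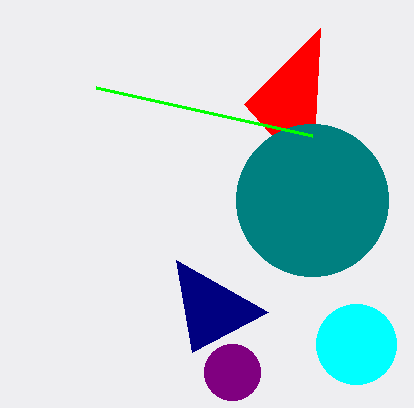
x1_1 = 244, y1_1 = 104, cx_2 = 312, cy_2 = 200, r_2 = 76, cx_3 = 356, cy_3 = 344, r_3 = 40, y1_4 = 88, x0_5 = 268, y0_5 = 312, cx_6 = 232, cy_6 = 372, r_6 = 28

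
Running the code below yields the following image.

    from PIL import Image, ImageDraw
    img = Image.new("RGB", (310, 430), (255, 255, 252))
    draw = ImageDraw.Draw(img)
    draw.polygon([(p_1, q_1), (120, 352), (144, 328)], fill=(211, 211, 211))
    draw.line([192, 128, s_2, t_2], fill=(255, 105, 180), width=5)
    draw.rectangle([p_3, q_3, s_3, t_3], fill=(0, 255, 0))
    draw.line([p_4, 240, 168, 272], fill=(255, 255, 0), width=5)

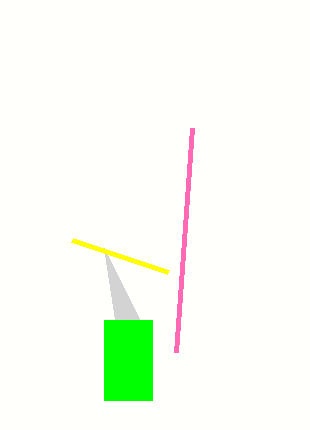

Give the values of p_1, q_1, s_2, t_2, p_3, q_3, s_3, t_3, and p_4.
p_1 = 104; q_1 = 248; s_2 = 176; t_2 = 352; p_3 = 104; q_3 = 320; s_3 = 152; t_3 = 400; p_4 = 72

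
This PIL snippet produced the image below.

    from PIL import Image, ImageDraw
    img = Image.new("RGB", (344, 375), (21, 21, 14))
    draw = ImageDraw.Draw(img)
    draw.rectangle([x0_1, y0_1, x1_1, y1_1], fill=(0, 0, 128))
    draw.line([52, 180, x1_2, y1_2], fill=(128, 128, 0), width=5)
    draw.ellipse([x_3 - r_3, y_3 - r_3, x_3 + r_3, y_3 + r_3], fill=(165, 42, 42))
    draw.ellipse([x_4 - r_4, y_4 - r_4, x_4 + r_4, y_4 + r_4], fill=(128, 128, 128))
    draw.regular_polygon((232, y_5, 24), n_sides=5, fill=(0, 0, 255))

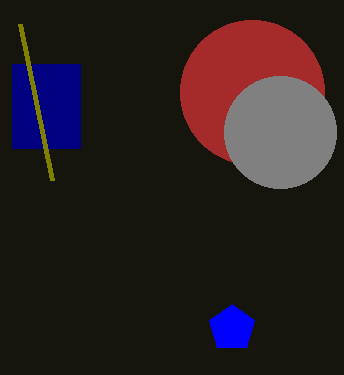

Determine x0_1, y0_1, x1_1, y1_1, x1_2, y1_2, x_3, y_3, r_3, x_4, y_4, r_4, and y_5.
x0_1 = 12
y0_1 = 64
x1_1 = 80
y1_1 = 148
x1_2 = 20
y1_2 = 24
x_3 = 252
y_3 = 92
r_3 = 72
x_4 = 280
y_4 = 132
r_4 = 56
y_5 = 328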